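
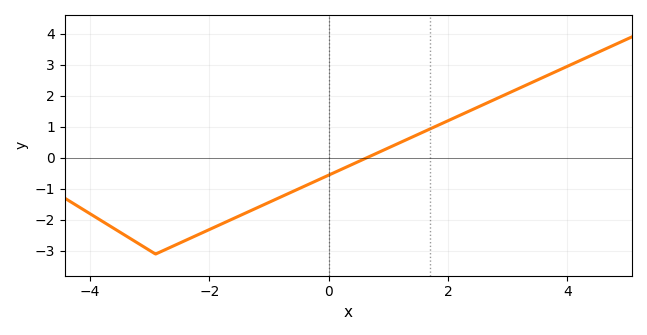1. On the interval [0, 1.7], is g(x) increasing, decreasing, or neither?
increasing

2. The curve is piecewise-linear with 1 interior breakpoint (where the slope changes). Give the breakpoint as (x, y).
(-2.9, -3.1)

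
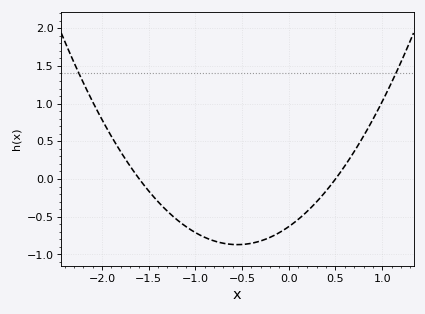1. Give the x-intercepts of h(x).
-1.6, 0.5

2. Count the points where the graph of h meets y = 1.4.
2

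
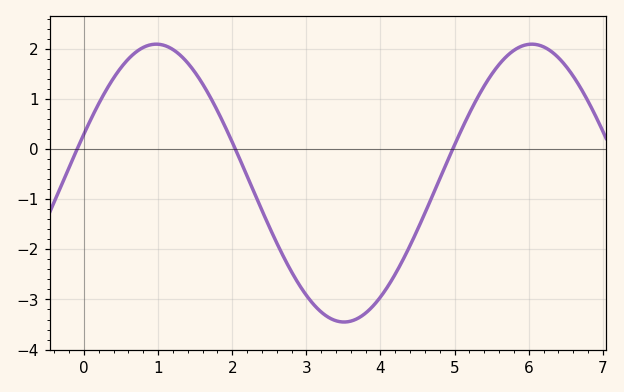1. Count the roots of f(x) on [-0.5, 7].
3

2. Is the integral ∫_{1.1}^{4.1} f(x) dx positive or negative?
negative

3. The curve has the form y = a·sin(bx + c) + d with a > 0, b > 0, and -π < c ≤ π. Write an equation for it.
y = 2.77sin(1.2x + 0.36) - 0.68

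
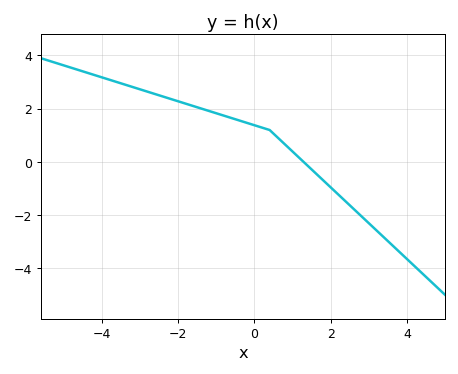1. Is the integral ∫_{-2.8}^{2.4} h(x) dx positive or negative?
positive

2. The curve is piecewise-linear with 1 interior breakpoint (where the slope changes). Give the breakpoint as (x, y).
(0.4, 1.2)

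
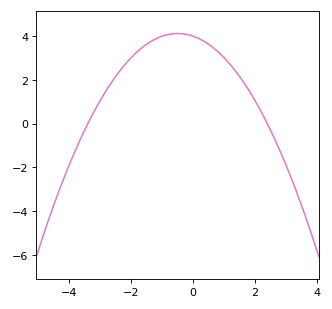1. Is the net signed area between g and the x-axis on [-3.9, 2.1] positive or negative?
positive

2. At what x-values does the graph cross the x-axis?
-3.4, 2.4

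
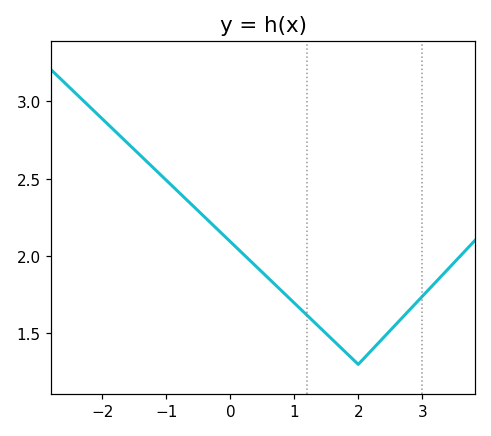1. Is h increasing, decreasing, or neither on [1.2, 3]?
neither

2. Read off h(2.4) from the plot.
1.5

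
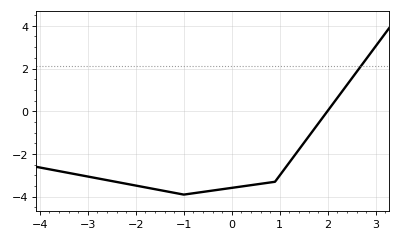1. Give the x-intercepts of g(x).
2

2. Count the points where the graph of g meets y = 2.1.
1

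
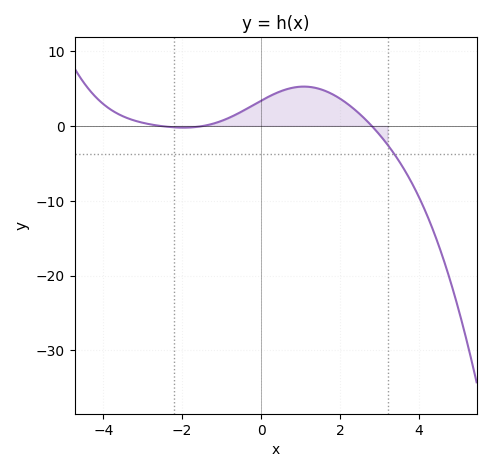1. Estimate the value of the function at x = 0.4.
4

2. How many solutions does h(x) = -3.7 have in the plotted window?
1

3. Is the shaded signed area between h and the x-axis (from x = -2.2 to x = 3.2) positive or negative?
positive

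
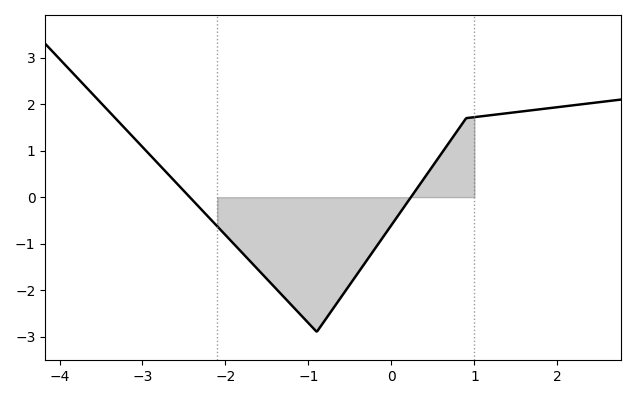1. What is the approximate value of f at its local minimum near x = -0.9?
-2.9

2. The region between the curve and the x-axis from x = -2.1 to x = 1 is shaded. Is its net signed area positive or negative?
negative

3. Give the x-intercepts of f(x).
-2.4, 0.2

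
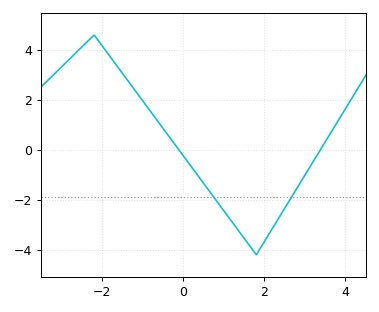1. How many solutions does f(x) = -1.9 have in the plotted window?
2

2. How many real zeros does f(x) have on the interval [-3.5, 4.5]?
2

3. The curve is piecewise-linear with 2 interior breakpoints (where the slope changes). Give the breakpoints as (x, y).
(-2.2, 4.6); (1.8, -4.2)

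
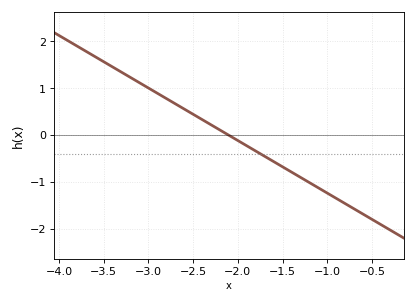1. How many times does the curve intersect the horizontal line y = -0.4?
1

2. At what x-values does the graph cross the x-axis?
-2.1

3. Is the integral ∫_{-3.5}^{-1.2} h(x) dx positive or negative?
positive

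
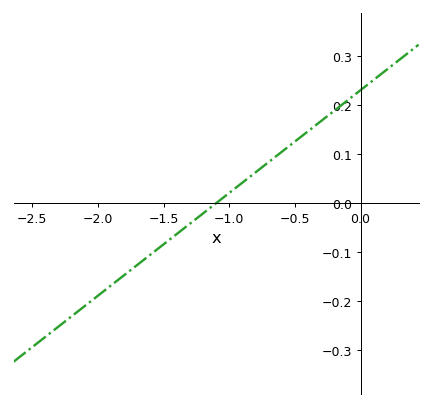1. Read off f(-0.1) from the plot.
0.21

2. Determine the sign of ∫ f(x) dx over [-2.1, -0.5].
negative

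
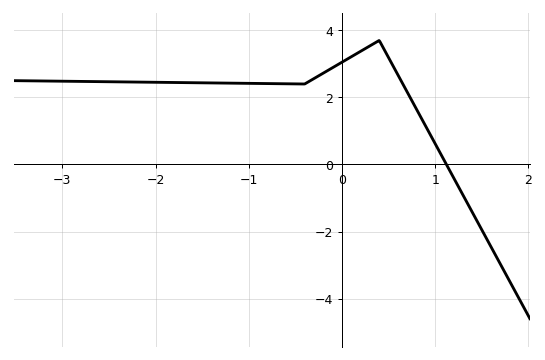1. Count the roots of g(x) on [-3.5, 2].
1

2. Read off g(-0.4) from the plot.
2.4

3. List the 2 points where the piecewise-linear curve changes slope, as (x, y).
(-0.4, 2.4); (0.4, 3.7)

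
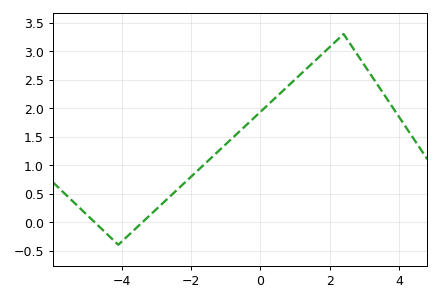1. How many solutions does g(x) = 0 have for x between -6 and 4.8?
2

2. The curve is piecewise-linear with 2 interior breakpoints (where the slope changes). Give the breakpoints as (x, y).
(-4.1, -0.4); (2.4, 3.3)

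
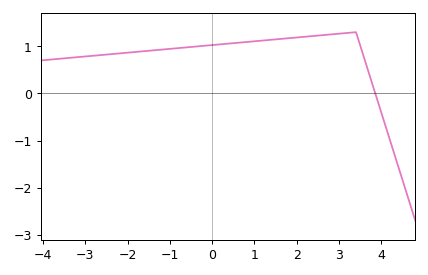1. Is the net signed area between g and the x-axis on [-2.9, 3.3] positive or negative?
positive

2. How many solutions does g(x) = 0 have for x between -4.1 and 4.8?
1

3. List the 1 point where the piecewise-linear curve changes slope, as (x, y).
(3.4, 1.3)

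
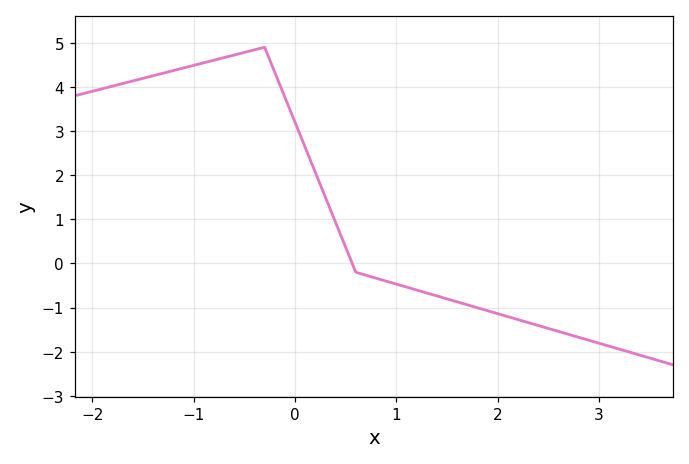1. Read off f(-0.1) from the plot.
3.8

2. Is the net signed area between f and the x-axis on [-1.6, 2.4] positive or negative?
positive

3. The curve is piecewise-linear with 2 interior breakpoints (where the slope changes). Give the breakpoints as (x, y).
(-0.3, 4.9); (0.6, -0.2)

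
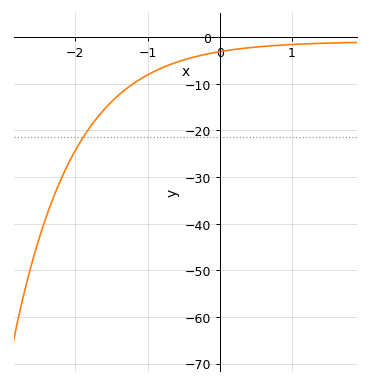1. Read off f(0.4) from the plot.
-2.27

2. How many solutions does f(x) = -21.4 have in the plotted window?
1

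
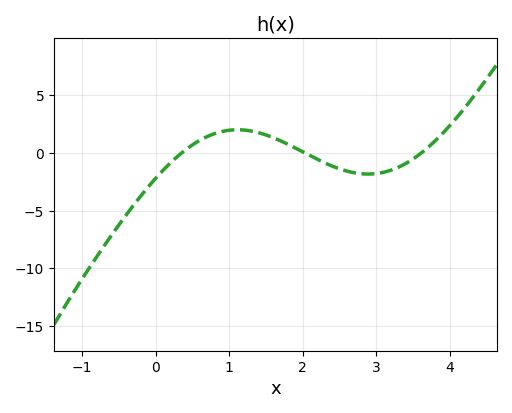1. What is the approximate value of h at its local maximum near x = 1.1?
2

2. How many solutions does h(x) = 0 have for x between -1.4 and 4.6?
3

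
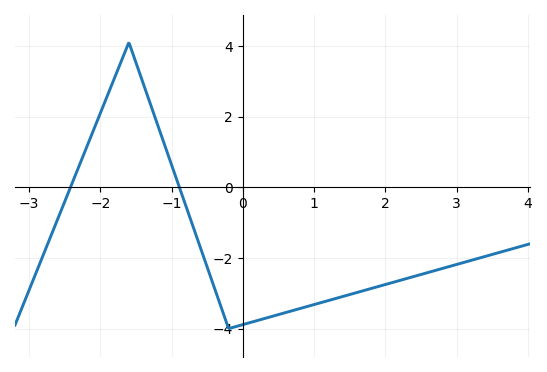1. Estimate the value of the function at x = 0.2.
-3.77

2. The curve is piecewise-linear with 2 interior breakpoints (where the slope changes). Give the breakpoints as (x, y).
(-1.6, 4.1); (-0.2, -4)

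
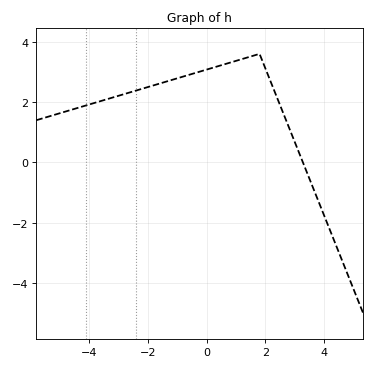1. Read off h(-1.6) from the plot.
2.62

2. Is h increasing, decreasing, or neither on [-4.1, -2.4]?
increasing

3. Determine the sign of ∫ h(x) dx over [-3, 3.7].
positive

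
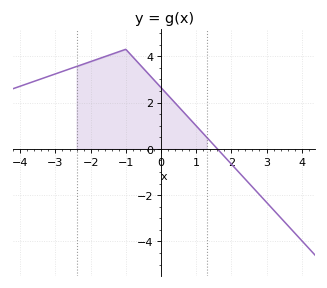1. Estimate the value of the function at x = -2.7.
3.4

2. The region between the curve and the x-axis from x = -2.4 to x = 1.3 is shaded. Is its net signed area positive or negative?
positive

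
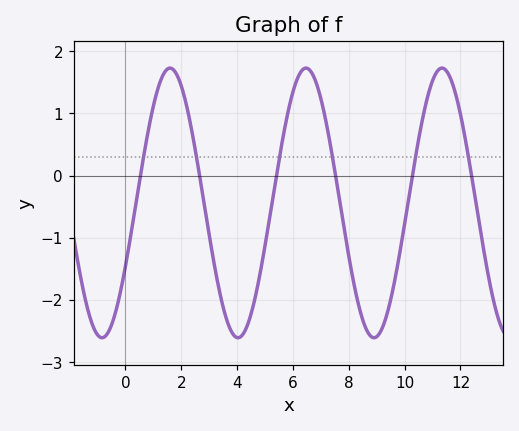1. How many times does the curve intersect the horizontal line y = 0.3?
6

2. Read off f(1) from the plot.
1.1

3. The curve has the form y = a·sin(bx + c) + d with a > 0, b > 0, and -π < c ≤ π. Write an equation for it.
y = 2.17sin(1.3x - 0.49) - 0.44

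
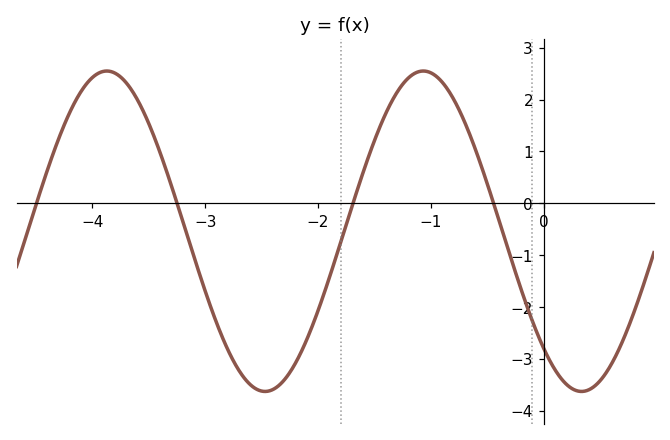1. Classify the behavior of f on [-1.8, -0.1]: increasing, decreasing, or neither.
neither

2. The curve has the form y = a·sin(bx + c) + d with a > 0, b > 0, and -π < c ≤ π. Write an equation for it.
y = 3.09sin(2.24x - 2.32) - 0.54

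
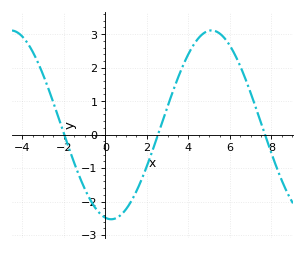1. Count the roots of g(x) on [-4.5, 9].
3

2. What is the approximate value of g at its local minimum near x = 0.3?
-2.53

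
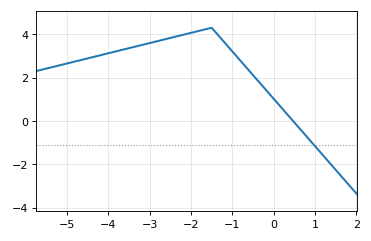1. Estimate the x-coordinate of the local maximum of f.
-1.6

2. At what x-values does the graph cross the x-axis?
0.4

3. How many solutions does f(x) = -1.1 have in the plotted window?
1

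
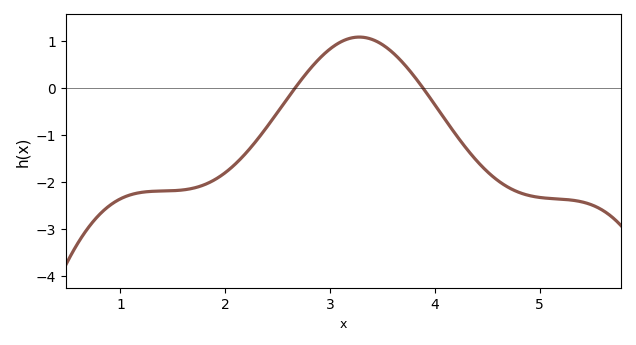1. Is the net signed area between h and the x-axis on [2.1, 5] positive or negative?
negative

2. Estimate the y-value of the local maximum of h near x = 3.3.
1.1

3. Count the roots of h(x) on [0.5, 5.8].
2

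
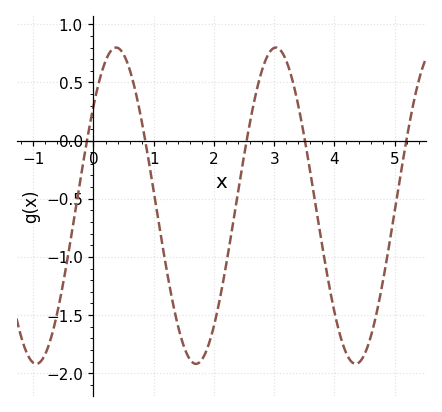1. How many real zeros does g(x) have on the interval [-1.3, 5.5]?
5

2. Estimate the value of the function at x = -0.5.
-1.22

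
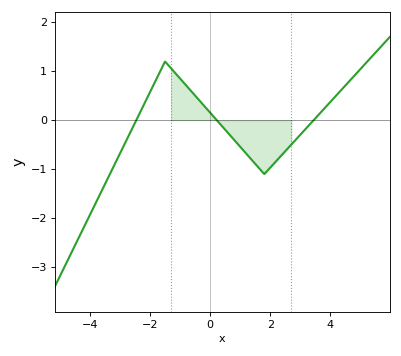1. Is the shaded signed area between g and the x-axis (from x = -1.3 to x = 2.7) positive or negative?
negative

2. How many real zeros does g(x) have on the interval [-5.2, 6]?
3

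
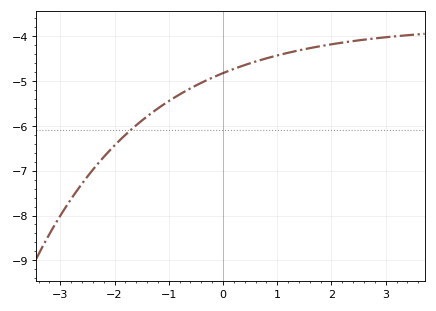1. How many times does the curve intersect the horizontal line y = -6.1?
1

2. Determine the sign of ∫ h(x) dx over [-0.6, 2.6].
negative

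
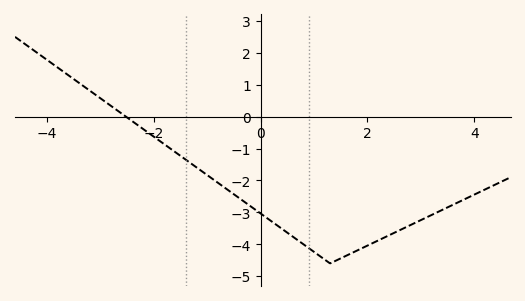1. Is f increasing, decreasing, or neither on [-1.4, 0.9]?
decreasing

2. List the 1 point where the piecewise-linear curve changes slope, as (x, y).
(1.3, -4.6)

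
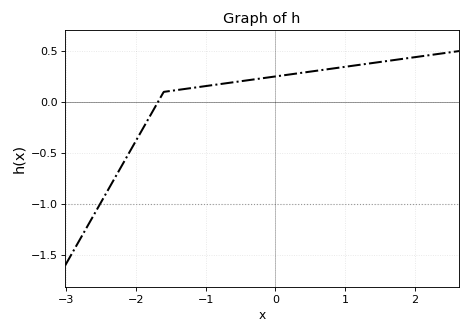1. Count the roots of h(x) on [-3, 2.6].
1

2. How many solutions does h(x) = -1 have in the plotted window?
1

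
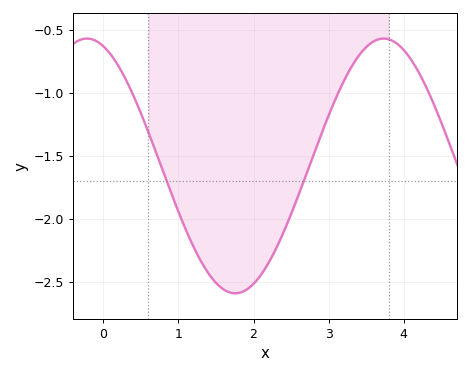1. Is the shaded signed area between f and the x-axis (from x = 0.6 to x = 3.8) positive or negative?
negative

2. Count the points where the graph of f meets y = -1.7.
2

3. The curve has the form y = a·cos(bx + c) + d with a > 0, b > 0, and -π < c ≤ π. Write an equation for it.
y = 1.01cos(1.6x + 0.35) - 1.58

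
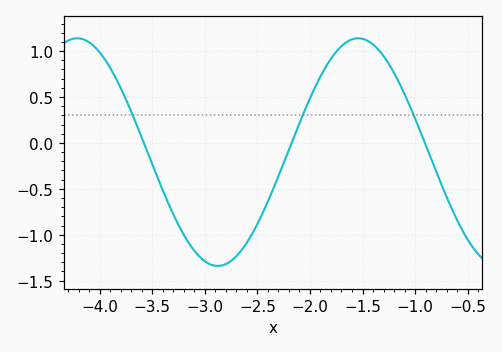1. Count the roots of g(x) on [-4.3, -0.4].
3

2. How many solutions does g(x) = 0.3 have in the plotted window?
3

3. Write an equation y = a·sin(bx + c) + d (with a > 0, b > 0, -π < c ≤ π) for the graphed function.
y = 1.24sin(2.35x - 1.09) - 0.1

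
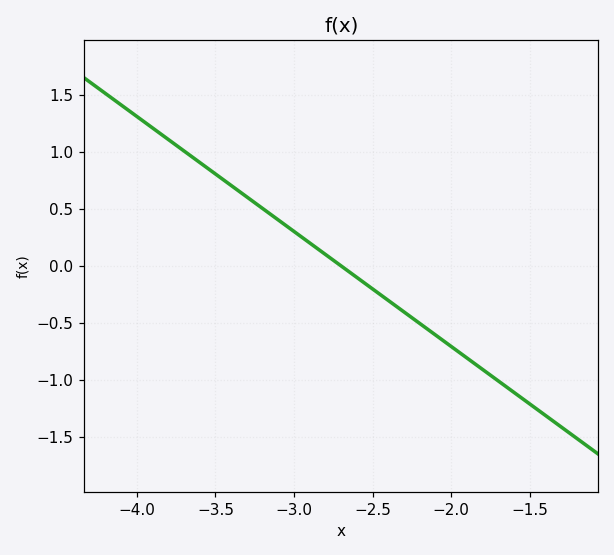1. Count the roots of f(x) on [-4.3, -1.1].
1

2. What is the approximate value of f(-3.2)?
0.5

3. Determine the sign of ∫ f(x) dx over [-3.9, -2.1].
positive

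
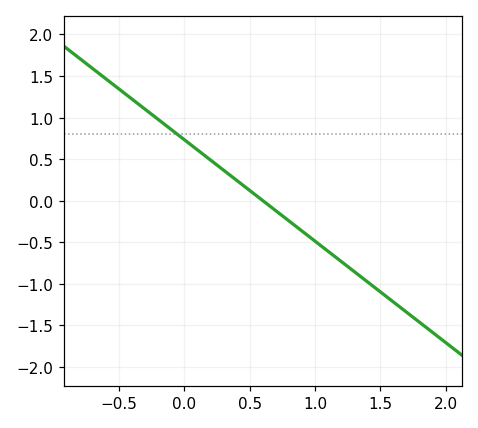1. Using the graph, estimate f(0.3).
0.366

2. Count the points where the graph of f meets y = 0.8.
1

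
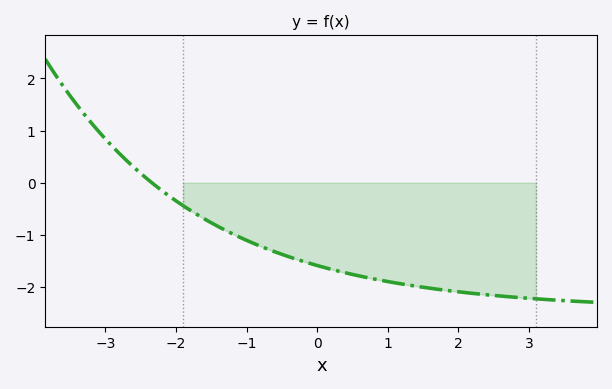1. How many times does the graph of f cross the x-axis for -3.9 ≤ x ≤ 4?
1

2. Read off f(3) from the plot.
-2.2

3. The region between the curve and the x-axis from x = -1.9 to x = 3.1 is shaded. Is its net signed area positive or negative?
negative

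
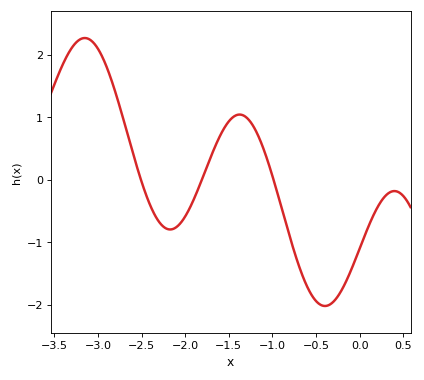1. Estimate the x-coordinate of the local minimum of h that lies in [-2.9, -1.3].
-2.17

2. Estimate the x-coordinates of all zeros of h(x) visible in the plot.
-2.51, -1.81, -0.988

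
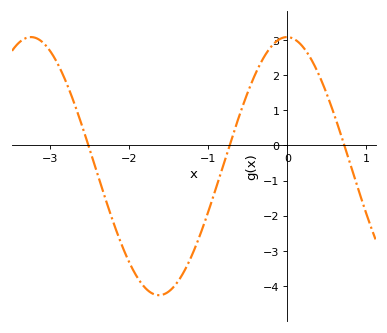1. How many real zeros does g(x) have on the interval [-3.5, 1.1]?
3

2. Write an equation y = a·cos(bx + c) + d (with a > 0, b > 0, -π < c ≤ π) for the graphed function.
y = 3.67cos(1.94x + 0.01) - 0.59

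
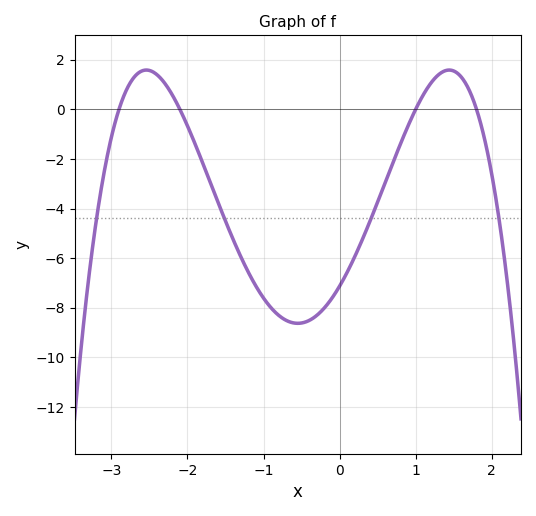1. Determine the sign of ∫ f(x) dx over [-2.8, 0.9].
negative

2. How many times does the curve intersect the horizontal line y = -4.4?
4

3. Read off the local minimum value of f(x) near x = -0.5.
-8.62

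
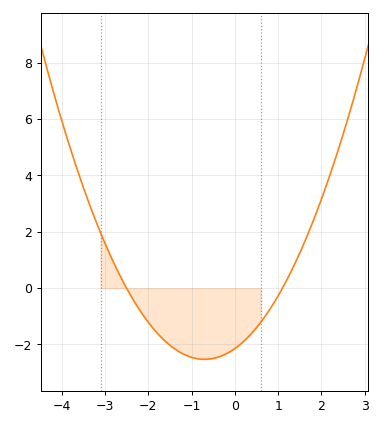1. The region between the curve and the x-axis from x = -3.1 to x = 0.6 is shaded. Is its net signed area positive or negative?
negative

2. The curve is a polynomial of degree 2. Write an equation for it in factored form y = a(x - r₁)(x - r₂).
y = 0.78(x + 2.5)(x - 1.1)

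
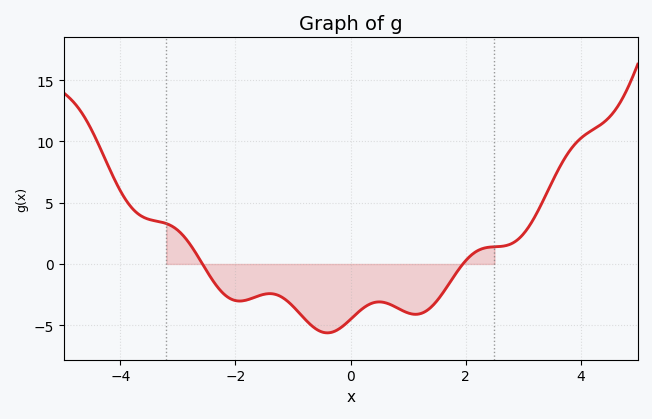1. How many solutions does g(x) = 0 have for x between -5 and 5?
2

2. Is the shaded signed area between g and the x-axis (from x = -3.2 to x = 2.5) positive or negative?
negative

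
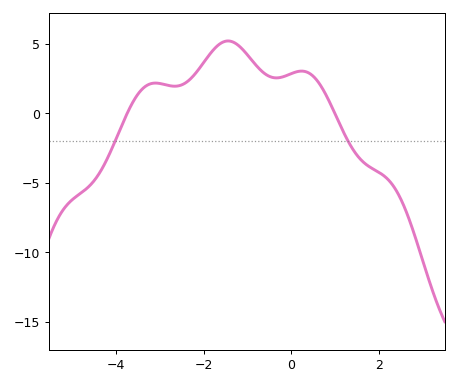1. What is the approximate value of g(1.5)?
-3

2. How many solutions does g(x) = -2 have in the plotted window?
2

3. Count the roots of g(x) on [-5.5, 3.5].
2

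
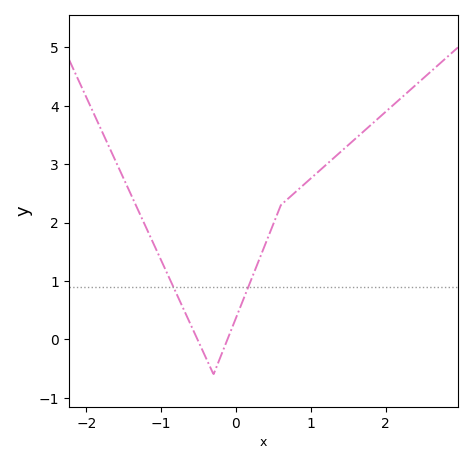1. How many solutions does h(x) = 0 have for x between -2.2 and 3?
2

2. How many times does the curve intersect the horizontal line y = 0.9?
2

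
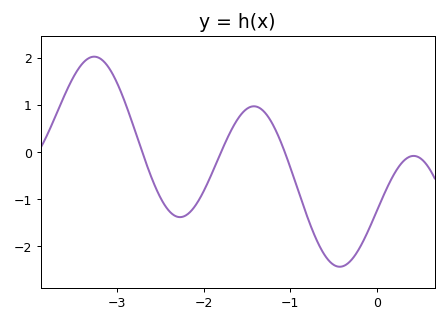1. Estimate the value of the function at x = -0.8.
-1.4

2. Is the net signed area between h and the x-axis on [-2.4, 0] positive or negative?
negative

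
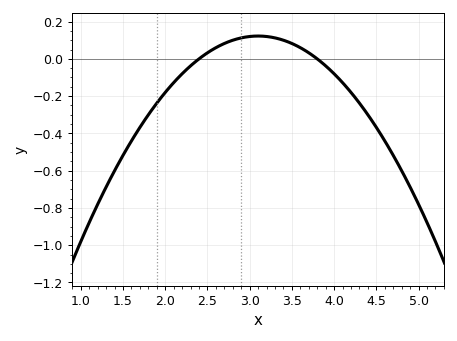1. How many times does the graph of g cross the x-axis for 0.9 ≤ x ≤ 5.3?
2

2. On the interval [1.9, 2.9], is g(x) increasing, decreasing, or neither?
increasing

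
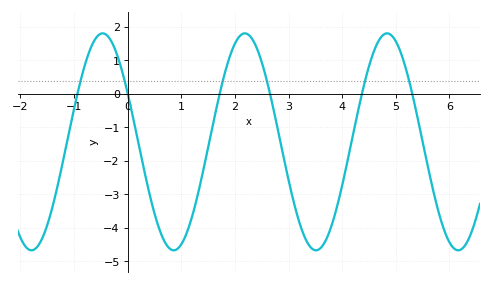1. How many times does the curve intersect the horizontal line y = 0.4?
6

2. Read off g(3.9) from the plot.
-3.39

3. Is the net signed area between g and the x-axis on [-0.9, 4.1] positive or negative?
negative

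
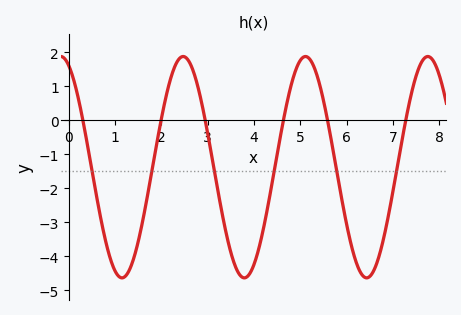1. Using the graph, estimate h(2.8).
0.9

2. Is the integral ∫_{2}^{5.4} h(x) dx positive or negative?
negative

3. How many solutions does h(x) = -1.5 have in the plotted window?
6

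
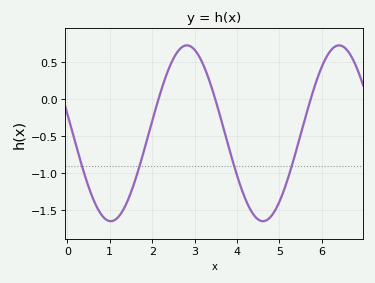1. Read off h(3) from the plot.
0.65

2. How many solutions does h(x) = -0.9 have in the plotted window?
4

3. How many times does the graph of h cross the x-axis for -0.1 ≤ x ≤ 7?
3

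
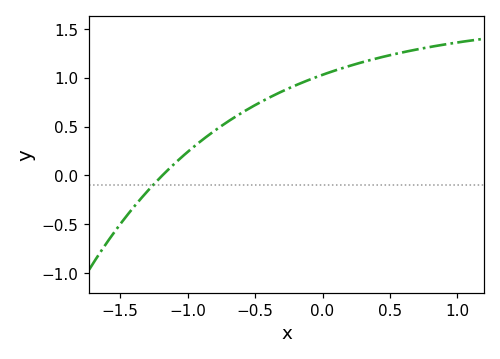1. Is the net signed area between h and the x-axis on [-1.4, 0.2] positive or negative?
positive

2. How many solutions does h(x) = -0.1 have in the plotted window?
1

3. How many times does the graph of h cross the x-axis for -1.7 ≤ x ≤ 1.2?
1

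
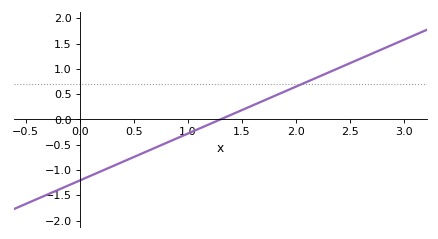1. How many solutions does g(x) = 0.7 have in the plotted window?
1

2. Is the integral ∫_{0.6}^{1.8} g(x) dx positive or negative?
negative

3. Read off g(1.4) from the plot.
0.1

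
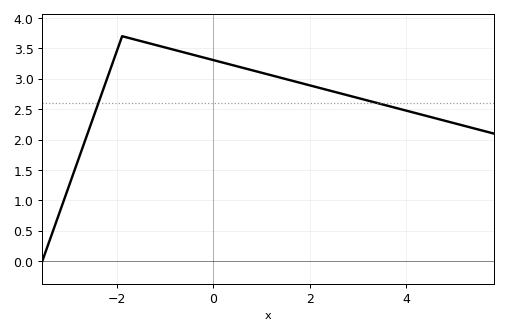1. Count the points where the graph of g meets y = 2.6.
2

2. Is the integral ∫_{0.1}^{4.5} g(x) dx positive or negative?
positive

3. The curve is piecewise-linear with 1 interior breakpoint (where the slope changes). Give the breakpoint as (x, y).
(-1.9, 3.7)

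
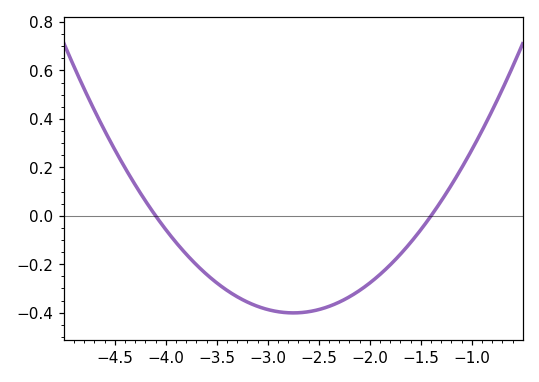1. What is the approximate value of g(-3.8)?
-0.158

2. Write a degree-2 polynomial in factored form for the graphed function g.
y = 0.22(x + 4.1)(x + 1.4)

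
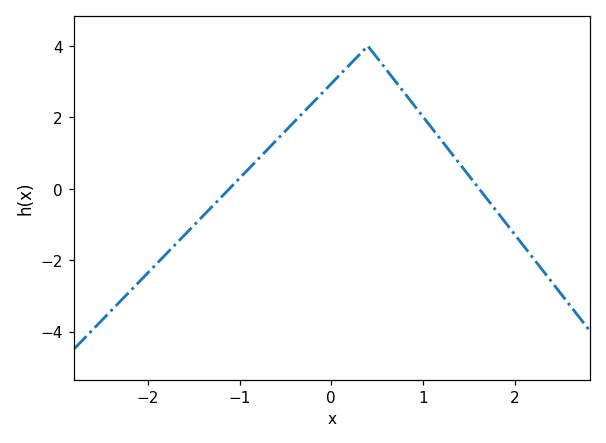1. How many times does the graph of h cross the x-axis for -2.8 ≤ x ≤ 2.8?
2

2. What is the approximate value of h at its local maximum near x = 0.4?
4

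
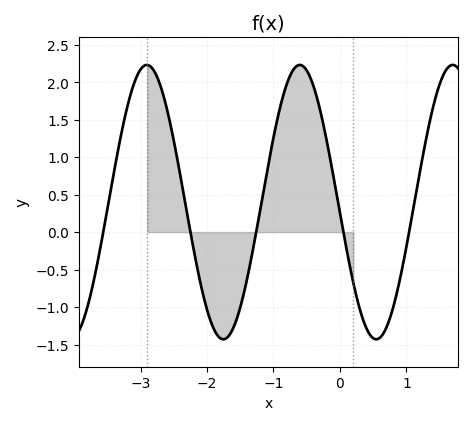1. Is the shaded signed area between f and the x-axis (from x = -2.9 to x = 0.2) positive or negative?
positive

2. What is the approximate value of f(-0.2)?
1.22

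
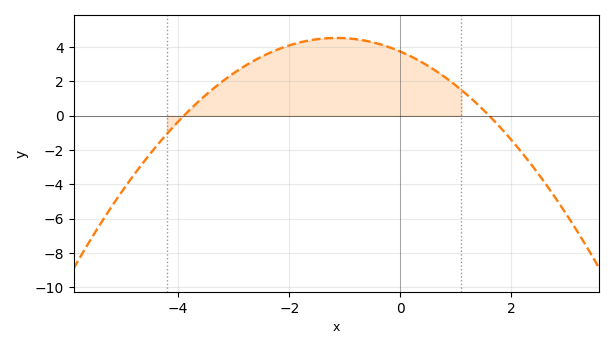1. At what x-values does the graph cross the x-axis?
-4, 1.6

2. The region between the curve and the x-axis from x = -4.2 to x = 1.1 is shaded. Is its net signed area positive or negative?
positive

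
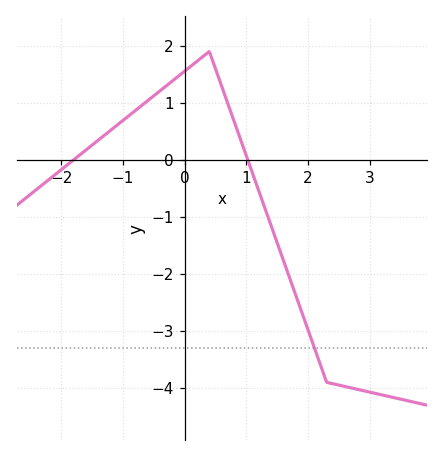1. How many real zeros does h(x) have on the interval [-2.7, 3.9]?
2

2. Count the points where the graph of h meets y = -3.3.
1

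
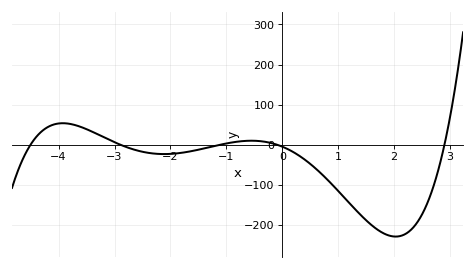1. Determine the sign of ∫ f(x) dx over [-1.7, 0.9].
negative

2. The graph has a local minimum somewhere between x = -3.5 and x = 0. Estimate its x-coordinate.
-2.11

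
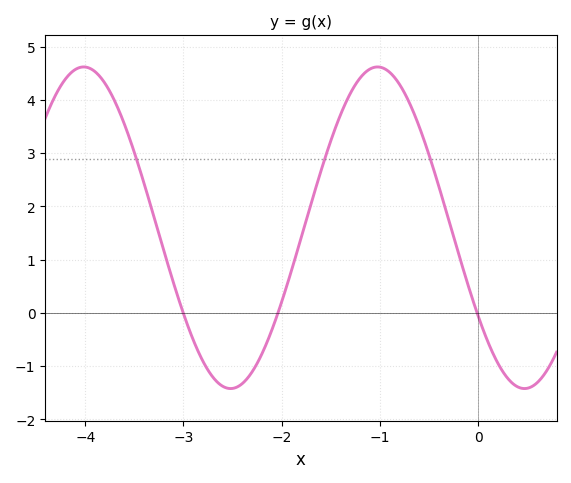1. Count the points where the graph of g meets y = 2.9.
3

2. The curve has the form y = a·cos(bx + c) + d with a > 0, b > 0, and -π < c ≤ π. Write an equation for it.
y = 3.02cos(2.1x + 2.2) + 1.6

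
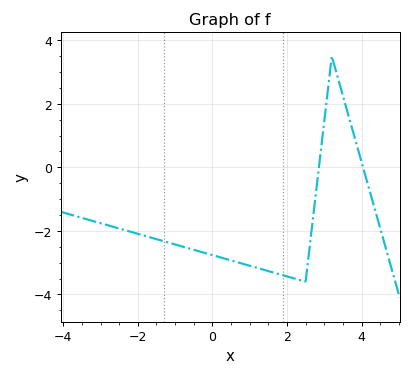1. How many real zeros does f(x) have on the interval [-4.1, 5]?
2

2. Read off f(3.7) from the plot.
1.42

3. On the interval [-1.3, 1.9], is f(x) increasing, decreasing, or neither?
decreasing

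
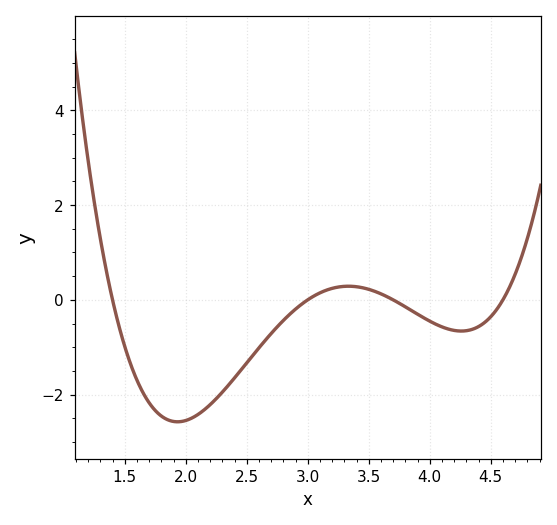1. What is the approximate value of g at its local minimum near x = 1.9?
-2.6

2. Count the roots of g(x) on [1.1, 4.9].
4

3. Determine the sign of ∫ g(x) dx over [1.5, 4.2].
negative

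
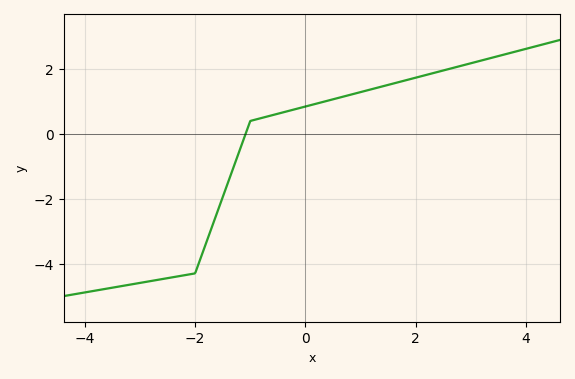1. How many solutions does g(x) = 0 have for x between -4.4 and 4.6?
1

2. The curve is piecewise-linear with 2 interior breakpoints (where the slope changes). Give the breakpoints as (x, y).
(-2, -4.3); (-1, 0.4)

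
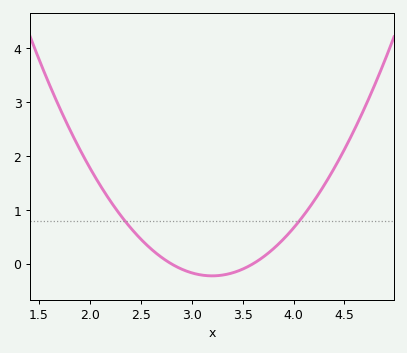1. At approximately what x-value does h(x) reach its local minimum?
3.2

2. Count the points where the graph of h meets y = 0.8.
2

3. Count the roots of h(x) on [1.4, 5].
2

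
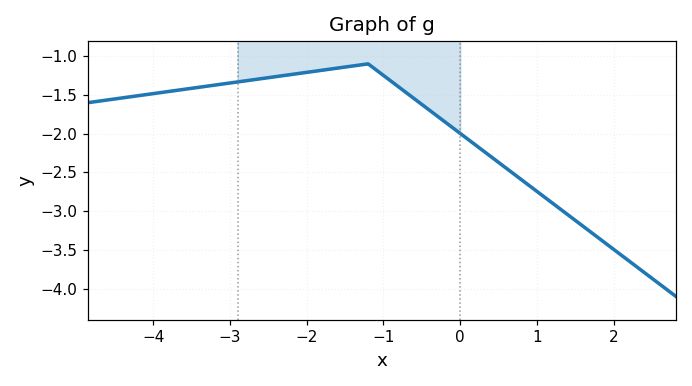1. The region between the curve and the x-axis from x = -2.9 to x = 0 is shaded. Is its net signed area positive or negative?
negative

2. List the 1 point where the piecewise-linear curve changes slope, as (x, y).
(-1.2, -1.1)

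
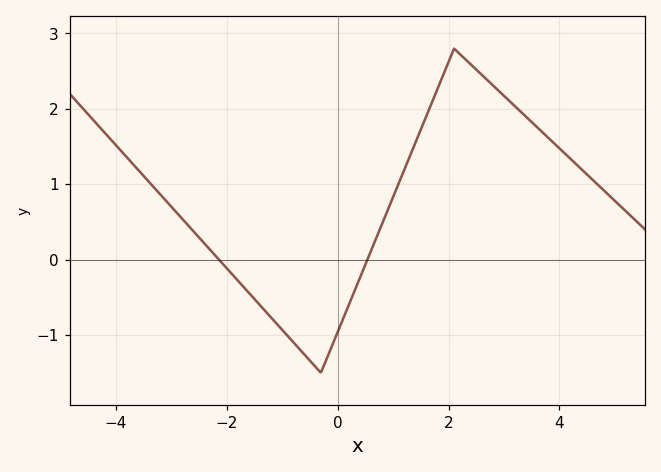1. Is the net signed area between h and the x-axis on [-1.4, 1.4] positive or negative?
negative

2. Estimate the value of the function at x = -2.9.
0.6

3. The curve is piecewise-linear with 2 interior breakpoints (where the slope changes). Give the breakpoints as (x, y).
(-0.3, -1.5); (2.1, 2.8)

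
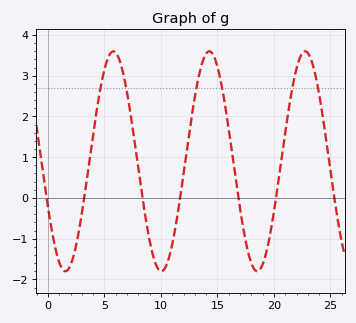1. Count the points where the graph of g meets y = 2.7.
6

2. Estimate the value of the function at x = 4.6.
2.6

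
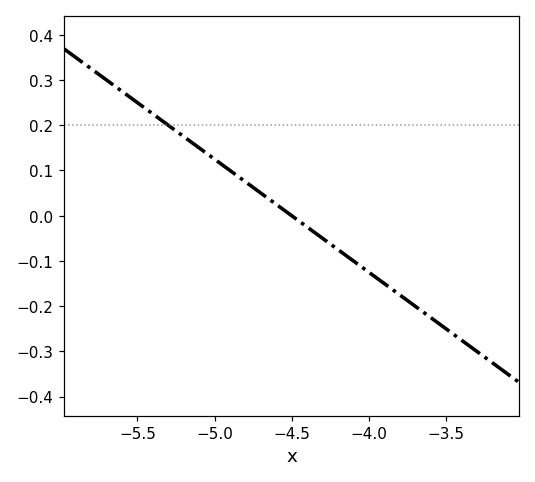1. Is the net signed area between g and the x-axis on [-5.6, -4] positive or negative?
positive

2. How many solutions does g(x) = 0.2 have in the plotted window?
1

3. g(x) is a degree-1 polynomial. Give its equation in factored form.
y = -0.25(x + 4.5)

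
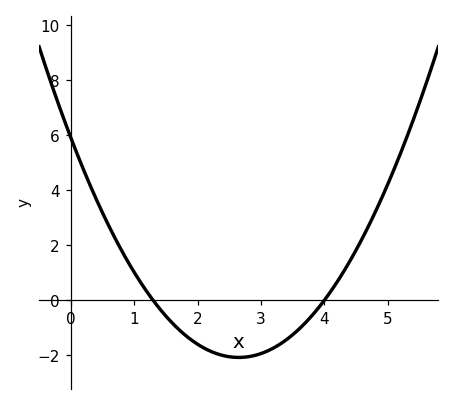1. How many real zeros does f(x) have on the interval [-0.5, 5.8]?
2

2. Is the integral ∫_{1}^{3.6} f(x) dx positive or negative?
negative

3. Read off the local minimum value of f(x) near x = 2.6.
-2.08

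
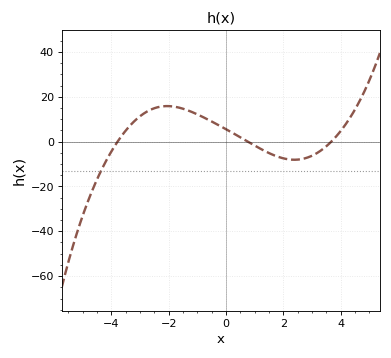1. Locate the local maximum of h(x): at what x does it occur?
-2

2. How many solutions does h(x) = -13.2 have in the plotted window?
1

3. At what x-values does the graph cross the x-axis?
-3.8, 0.8, 3.6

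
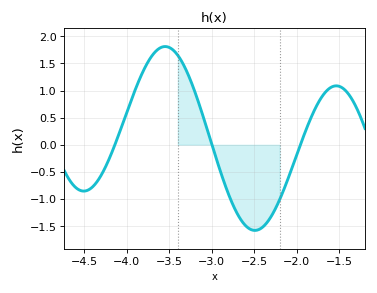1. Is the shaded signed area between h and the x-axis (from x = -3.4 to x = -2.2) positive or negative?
negative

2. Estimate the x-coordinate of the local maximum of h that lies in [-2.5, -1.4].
-1.53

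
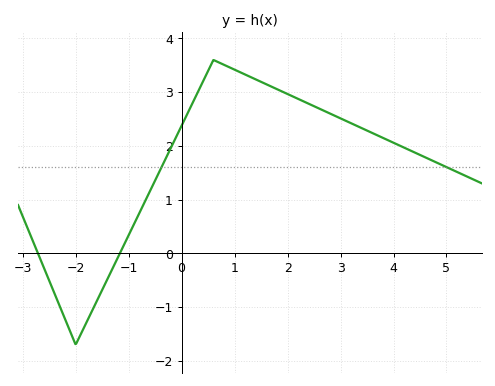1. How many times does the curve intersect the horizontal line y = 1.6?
2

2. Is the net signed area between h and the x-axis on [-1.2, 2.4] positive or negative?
positive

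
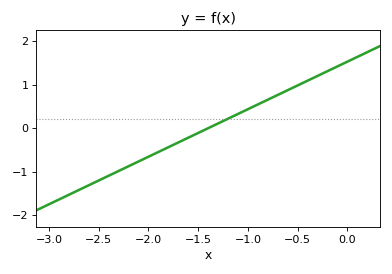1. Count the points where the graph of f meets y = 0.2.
1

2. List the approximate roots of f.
-1.4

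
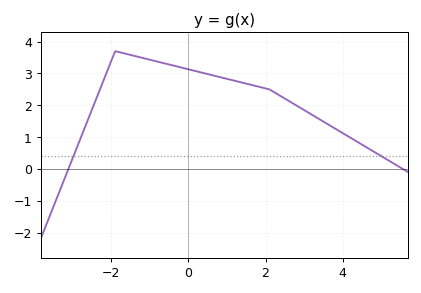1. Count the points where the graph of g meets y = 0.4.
2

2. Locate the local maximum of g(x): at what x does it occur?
-1.8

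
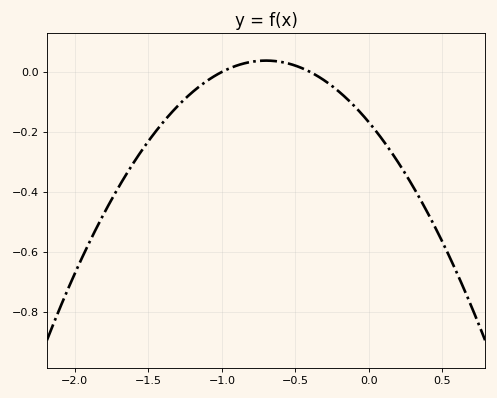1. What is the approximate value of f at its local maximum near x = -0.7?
0.04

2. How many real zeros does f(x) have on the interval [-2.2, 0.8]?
2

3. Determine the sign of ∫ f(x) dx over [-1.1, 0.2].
negative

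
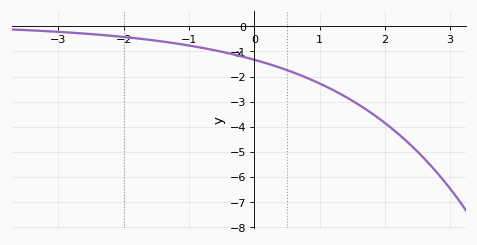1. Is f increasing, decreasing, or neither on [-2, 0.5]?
decreasing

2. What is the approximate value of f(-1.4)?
-0.605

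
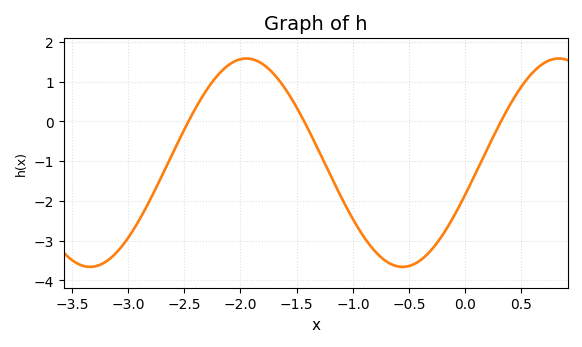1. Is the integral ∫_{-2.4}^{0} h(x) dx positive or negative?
negative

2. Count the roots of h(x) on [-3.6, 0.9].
3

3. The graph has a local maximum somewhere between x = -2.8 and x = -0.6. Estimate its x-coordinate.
-1.9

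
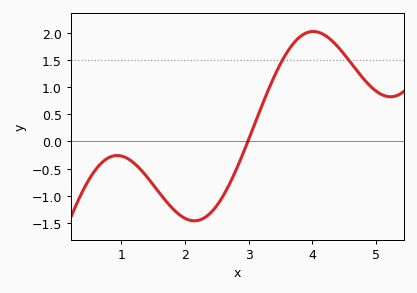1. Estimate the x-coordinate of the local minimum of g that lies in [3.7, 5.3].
5.23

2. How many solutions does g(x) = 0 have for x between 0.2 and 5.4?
1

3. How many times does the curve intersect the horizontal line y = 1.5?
2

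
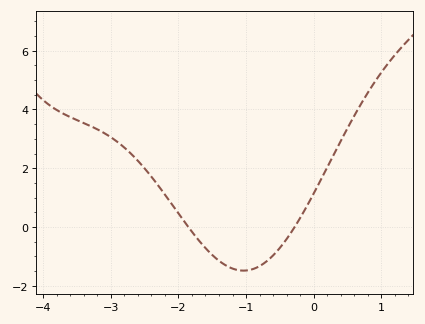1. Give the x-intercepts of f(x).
-1.9, -0.3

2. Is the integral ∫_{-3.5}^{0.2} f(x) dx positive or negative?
positive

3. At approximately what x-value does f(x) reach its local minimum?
-1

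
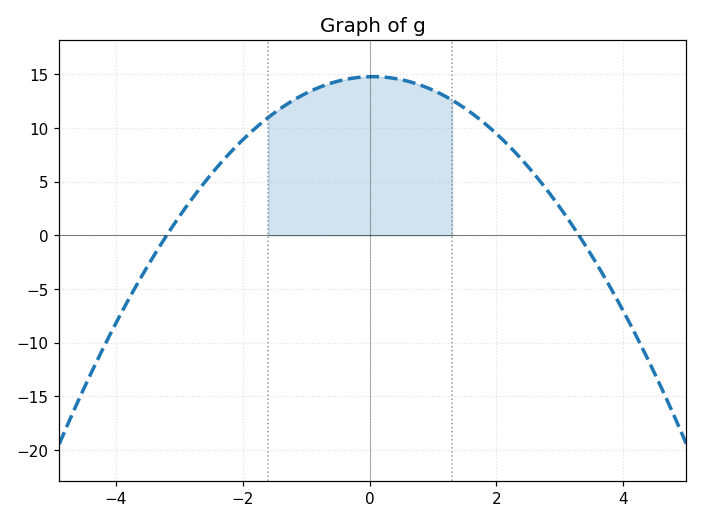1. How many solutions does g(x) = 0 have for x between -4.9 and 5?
2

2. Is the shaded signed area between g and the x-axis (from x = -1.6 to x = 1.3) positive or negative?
positive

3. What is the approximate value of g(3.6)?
-3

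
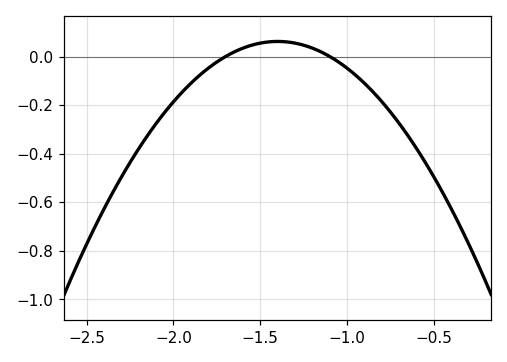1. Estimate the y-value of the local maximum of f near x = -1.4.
0.06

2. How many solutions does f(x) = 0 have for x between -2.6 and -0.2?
2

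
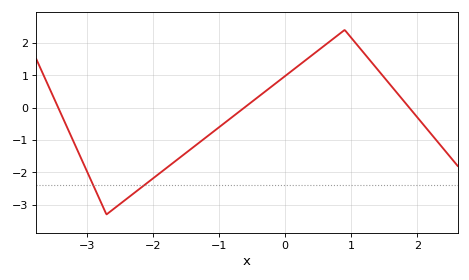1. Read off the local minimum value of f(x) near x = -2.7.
-3.3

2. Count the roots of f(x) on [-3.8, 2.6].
3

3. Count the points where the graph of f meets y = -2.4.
2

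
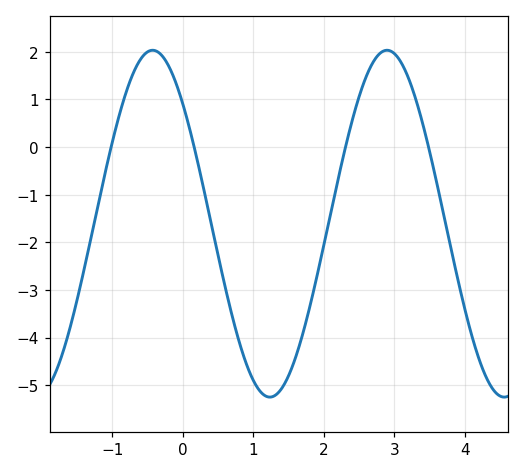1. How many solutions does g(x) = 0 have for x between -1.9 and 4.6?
4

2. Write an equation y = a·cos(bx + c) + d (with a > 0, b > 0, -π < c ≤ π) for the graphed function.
y = 3.64cos(1.89x + 0.81) - 1.61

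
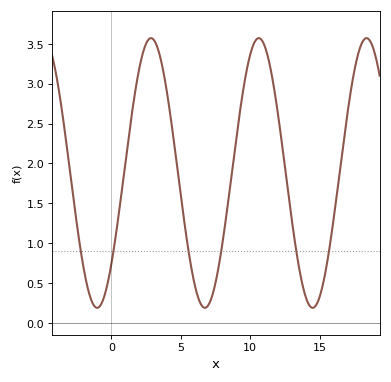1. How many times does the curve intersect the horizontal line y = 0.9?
6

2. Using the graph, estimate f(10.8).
3.55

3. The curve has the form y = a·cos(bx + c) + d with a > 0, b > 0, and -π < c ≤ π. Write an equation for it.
y = 1.69cos(0.81x - 2.31) + 1.88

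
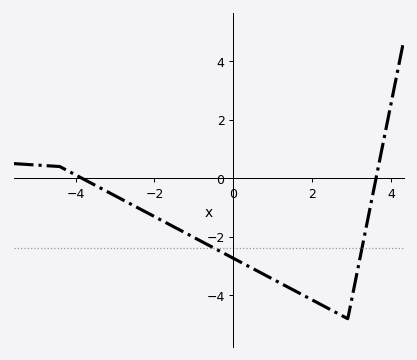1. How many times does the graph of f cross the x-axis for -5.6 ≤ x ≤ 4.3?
2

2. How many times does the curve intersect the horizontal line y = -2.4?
2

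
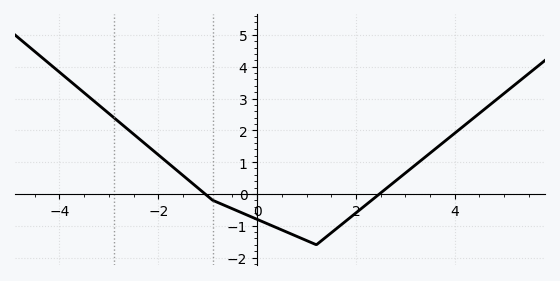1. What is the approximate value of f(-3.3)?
2.9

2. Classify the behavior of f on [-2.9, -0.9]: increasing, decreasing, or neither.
decreasing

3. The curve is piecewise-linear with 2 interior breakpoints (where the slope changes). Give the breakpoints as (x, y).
(-0.9, -0.2); (1.2, -1.6)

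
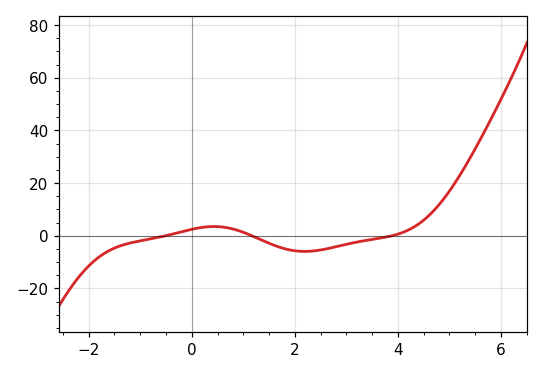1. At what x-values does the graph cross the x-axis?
-0.6, 1.2, 3.8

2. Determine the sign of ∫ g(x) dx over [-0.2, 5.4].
positive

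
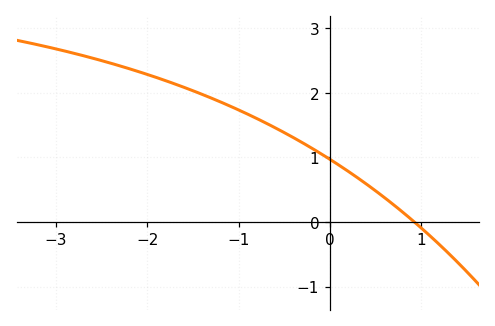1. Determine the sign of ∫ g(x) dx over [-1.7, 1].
positive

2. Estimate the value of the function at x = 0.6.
0.374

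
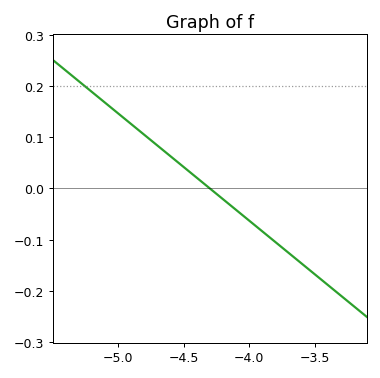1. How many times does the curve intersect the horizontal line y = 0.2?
1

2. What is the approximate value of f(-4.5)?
0.04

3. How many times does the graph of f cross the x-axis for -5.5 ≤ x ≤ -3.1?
1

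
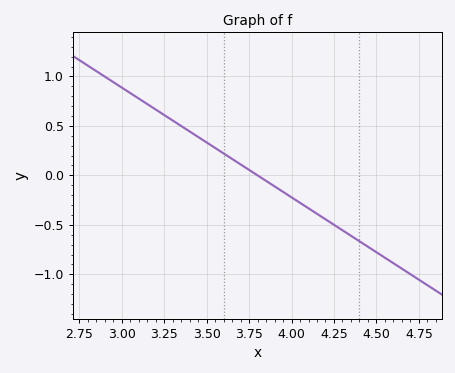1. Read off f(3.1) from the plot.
0.8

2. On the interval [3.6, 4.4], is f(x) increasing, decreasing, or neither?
decreasing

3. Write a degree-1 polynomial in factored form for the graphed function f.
y = -1.11(x - 3.8)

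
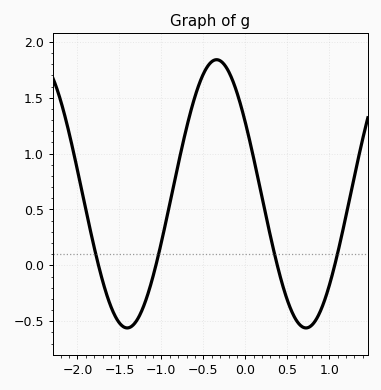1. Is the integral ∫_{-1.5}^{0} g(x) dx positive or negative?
positive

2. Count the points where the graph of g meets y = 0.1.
4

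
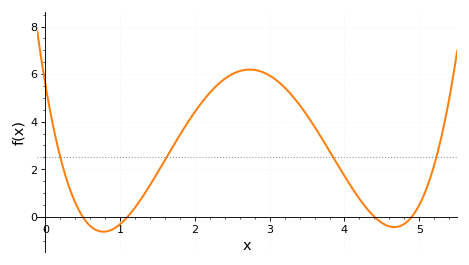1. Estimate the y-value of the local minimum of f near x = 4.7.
-0.4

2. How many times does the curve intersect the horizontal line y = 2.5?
4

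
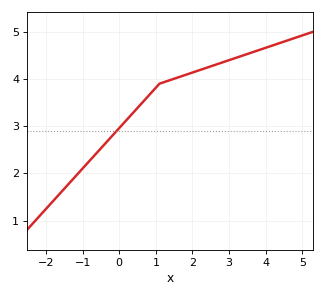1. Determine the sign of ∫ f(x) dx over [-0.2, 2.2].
positive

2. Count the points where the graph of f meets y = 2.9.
1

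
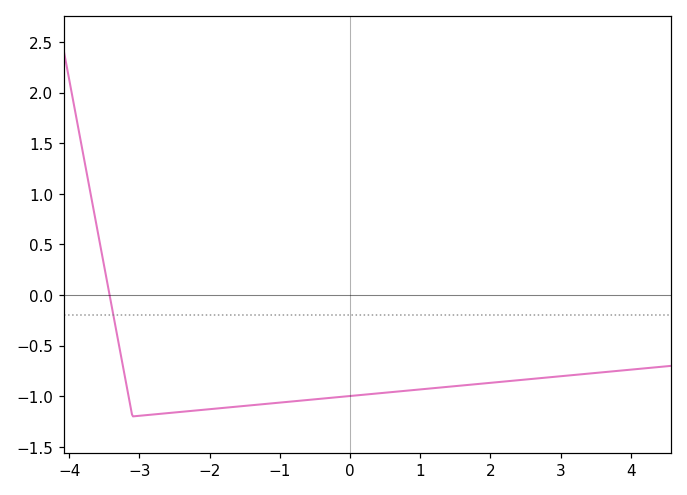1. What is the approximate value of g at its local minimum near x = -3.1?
-1.2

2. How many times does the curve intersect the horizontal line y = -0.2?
1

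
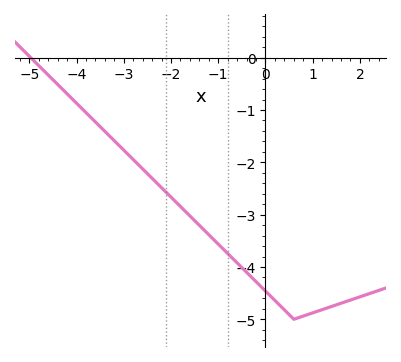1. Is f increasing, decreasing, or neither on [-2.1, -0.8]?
decreasing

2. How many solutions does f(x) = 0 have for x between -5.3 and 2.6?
1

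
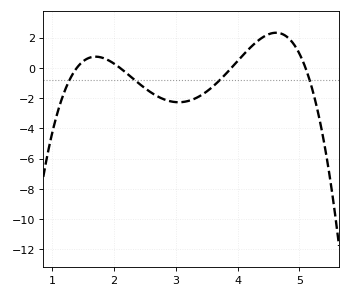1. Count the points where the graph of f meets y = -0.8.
4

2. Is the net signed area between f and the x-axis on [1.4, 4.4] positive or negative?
negative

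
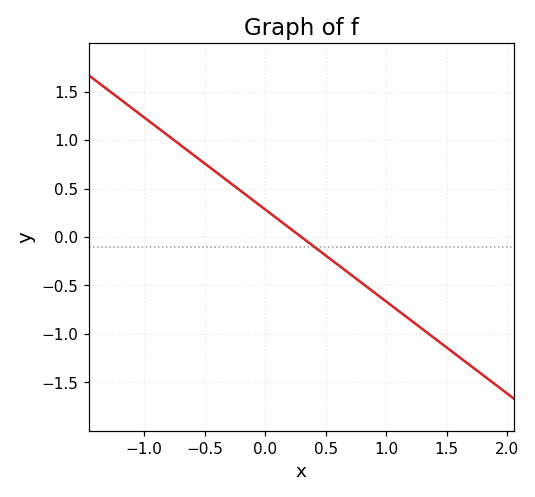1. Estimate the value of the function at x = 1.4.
-1.05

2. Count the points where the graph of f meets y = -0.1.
1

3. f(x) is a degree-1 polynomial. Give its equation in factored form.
y = -0.95(x - 0.3)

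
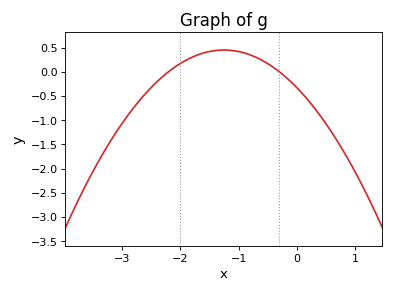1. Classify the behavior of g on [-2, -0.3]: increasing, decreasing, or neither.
neither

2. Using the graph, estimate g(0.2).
-0.6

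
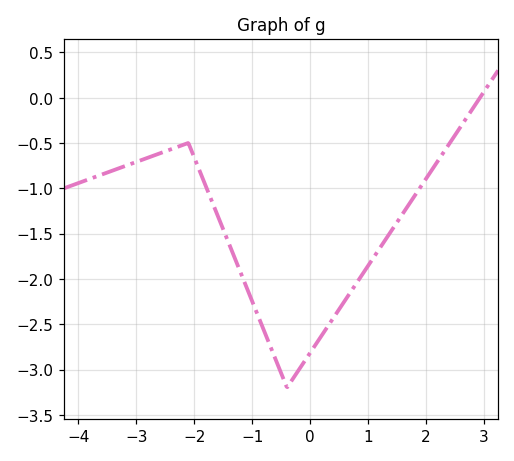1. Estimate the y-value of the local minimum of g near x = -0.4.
-3.2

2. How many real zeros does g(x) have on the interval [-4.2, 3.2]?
1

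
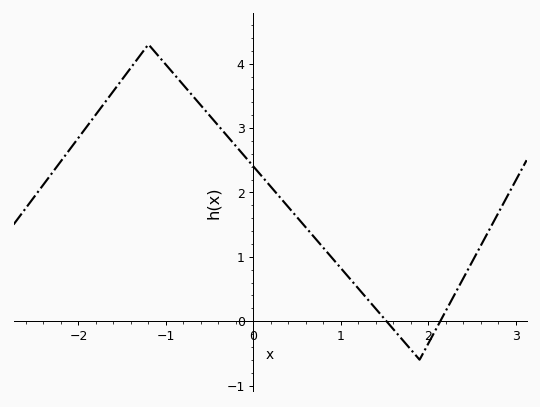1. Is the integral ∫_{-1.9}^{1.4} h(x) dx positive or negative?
positive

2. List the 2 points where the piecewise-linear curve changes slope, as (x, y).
(-1.2, 4.3); (1.9, -0.6)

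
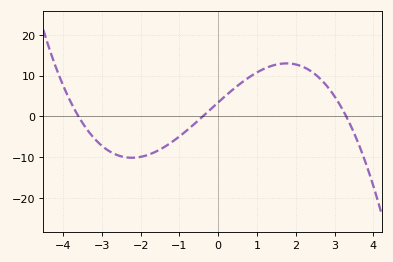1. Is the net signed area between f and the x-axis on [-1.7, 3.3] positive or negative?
positive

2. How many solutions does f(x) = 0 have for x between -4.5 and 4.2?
3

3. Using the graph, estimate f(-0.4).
0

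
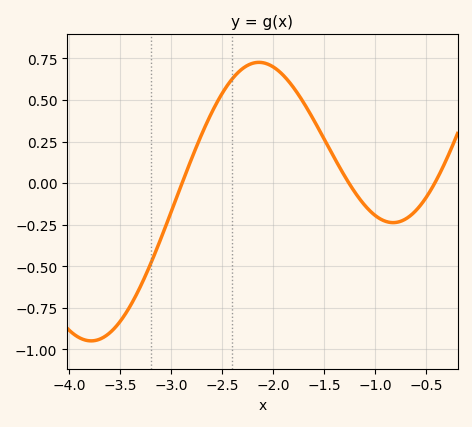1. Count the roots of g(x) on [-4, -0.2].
3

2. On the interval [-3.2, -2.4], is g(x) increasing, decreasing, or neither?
increasing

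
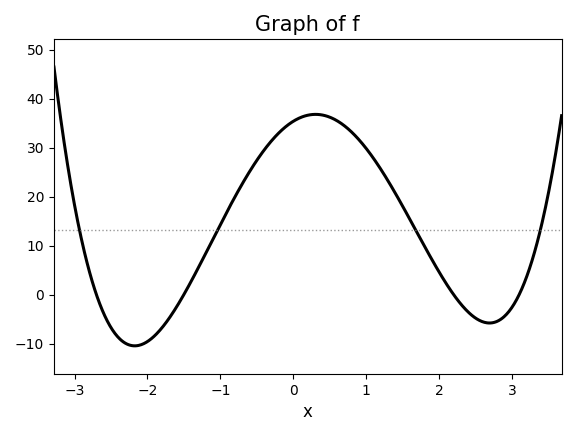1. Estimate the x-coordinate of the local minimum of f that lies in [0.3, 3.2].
2.7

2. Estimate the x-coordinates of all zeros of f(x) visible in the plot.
-2.7, -1.5, 2.2, 3.1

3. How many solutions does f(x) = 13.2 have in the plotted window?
4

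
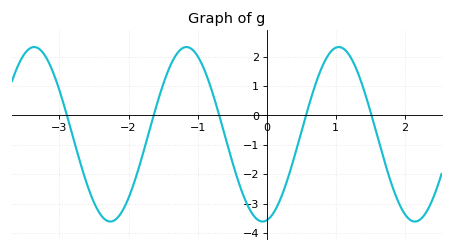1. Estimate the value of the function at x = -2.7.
-1.6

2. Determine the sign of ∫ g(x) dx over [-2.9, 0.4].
negative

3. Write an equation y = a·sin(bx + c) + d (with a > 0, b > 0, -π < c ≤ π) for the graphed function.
y = 2.97sin(2.85x - 1.4) - 0.64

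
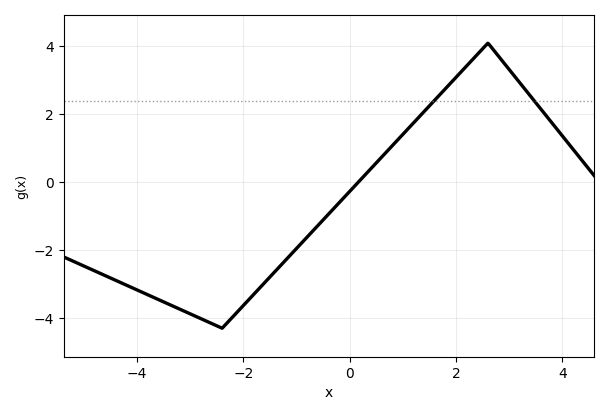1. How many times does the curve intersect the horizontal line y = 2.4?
2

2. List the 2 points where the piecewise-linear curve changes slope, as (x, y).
(-2.4, -4.3); (2.6, 4.1)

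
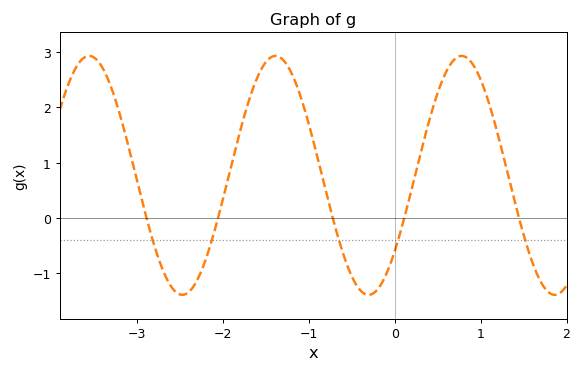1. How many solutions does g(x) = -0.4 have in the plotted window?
5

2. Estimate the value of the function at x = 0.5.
2.26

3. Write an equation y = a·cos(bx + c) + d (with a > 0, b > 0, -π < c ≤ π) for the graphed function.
y = 2.16cos(2.9x - 2.26) + 0.77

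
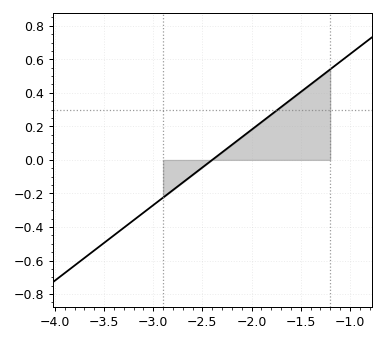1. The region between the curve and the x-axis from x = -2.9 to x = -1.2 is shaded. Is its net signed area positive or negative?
positive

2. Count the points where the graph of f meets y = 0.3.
1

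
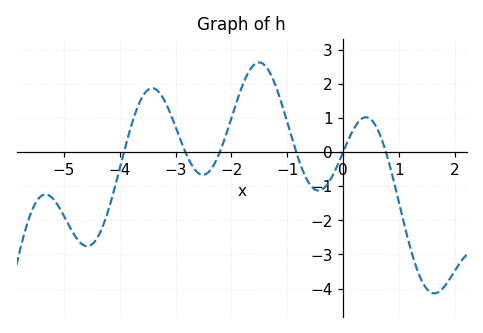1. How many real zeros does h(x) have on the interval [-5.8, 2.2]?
6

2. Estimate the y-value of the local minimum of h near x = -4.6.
-2.76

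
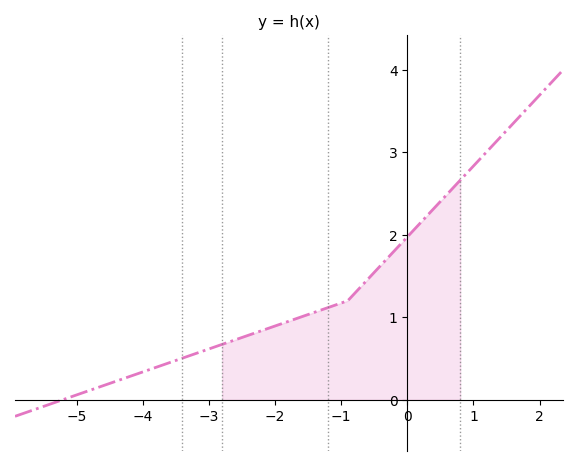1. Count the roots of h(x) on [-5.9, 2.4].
1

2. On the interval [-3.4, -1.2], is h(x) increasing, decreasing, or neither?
increasing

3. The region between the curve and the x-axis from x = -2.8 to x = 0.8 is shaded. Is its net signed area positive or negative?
positive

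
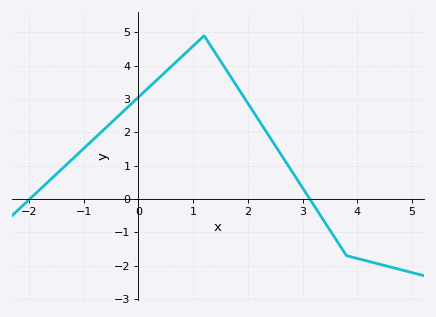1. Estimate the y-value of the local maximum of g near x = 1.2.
4.9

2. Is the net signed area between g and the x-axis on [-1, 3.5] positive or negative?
positive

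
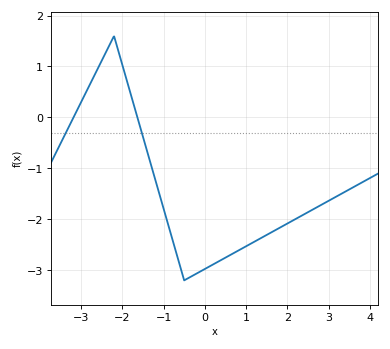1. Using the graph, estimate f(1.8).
-2.17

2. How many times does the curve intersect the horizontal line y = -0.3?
2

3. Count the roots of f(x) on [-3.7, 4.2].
2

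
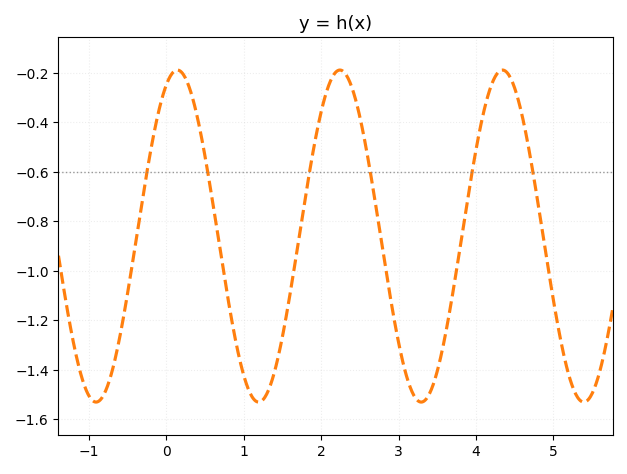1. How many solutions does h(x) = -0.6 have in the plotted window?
6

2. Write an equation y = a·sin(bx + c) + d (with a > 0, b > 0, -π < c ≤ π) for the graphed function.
y = 0.67sin(3x + 1.2) - 0.86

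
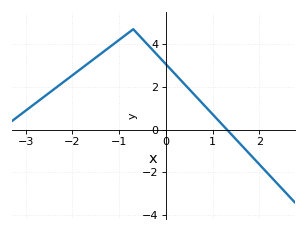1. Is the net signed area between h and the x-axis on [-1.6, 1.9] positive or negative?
positive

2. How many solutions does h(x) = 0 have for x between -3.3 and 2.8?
1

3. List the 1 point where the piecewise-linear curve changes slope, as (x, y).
(-0.7, 4.7)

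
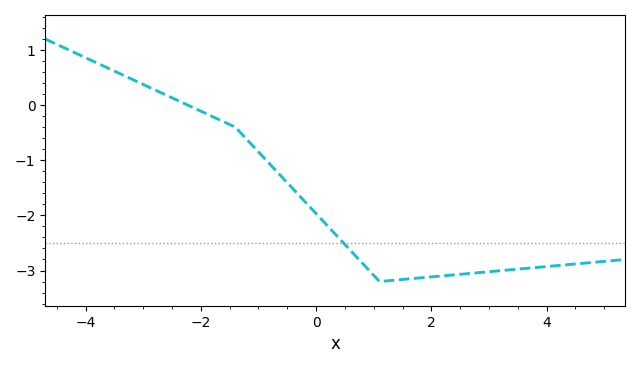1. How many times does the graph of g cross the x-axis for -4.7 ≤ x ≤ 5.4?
1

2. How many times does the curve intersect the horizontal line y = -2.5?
1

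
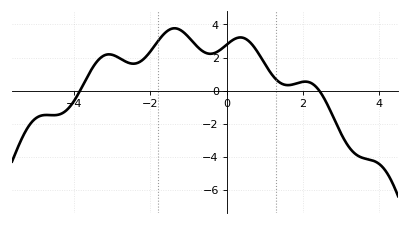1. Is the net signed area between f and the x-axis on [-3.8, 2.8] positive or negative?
positive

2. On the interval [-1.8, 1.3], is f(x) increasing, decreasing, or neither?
neither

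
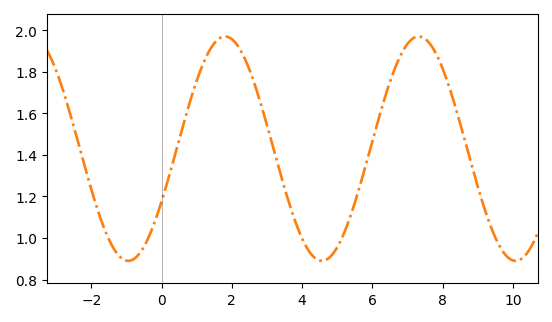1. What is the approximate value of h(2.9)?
1.6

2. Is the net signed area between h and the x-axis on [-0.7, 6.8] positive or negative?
positive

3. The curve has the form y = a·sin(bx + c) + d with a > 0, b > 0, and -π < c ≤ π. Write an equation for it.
y = 0.54sin(1.1x - 0.49) + 1.43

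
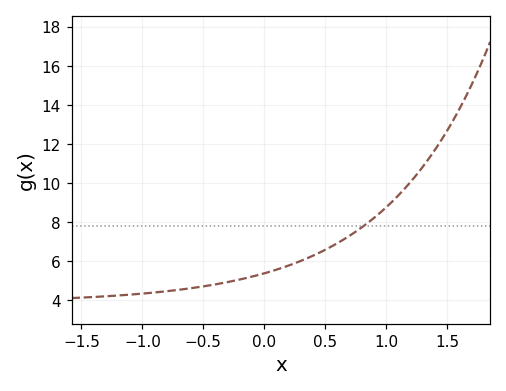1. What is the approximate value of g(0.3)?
6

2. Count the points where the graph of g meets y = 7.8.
1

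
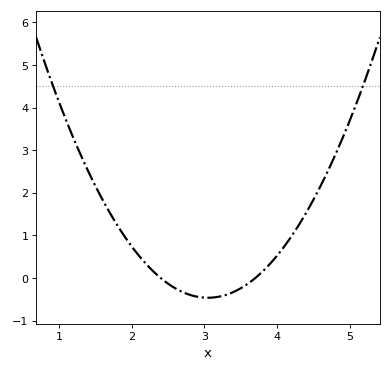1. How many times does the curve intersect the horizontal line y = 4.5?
2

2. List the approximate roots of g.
2.4, 3.7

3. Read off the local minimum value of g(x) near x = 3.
-0.461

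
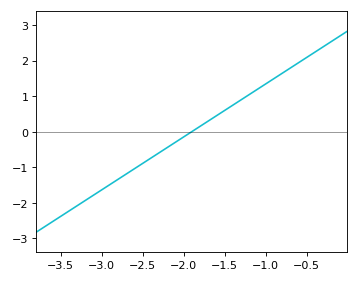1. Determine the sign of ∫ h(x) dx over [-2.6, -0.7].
positive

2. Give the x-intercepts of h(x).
-1.9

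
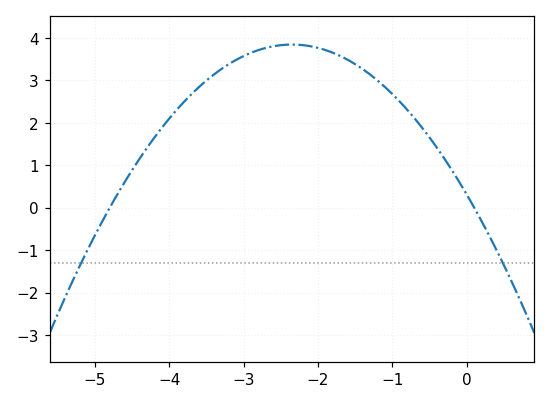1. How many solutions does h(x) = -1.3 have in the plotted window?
2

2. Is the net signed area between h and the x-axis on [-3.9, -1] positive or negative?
positive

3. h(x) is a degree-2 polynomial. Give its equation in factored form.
y = -0.64(x + 4.8)(x - 0.1)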